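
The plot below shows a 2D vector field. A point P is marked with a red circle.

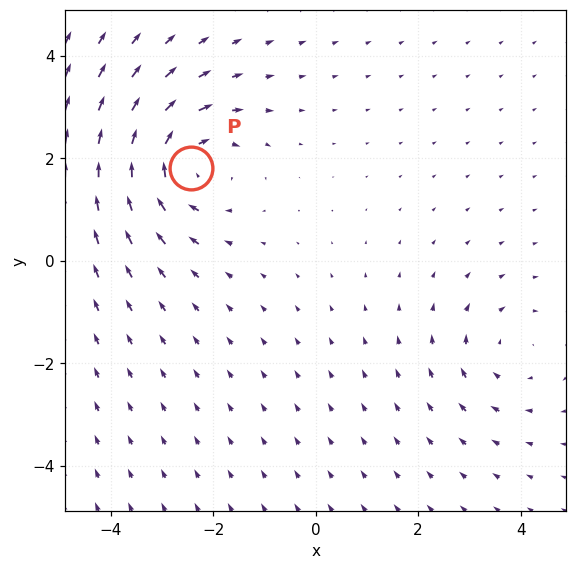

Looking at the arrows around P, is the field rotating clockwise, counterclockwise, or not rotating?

clockwise

Near P at (-2.4, 1.8) the arrows circulate clockwise. The curl (z-component) there is about -4; negative curl means clockwise rotation.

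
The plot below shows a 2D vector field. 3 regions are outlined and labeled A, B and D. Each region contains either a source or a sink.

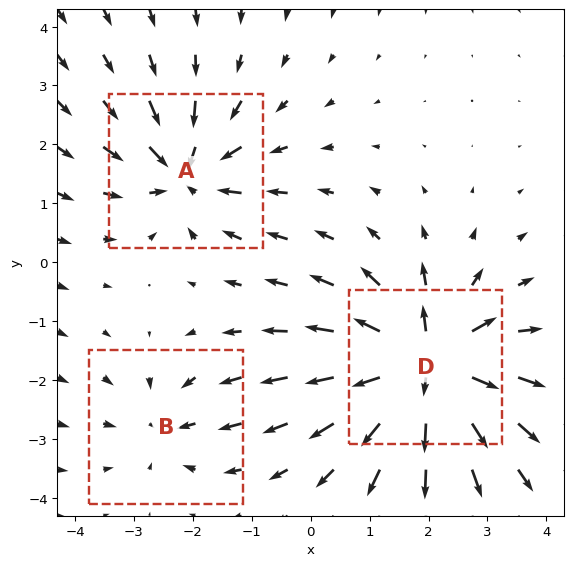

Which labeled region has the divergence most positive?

Divergence at each region's feature centre — A: about -4, B: about -2, D: about +6. Region D is most positive.

D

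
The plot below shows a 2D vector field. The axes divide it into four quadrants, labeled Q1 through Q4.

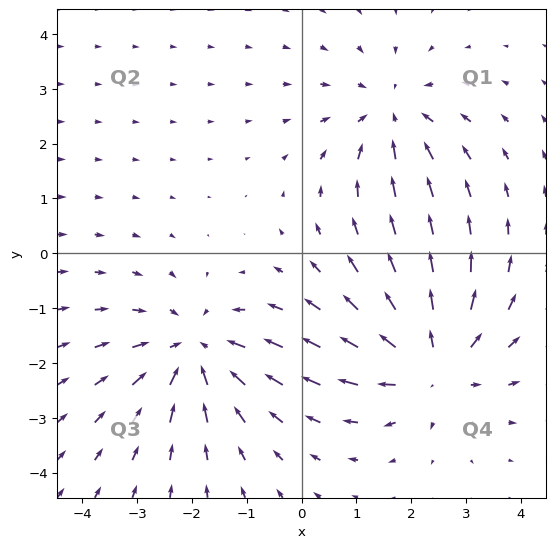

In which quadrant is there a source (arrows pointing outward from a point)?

The source sits at approximately (2.4, -2.0), which lies in quadrant Q4. The divergence there is about +3, positive as expected for a source.

Q4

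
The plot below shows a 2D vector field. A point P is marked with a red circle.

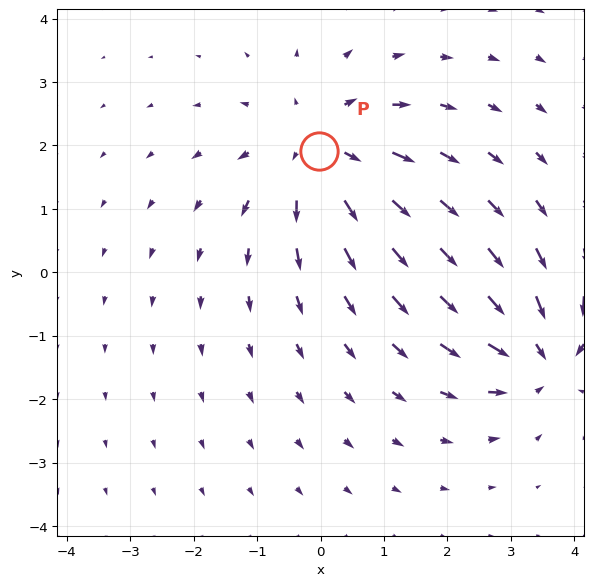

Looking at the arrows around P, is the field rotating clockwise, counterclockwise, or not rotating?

Near P at (-0.0, 1.9) the arrows show no circulation. The curl there is ≈0.

not rotating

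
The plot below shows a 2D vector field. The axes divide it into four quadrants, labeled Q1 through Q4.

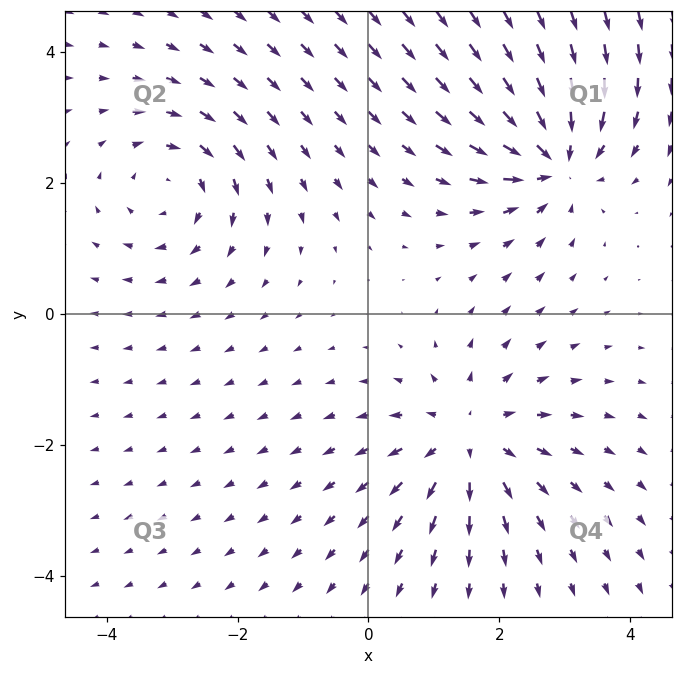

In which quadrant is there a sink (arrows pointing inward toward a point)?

Q1

The sink sits at approximately (2.8, 2.4), which lies in quadrant Q1. The divergence there is about -5, negative as expected for a sink.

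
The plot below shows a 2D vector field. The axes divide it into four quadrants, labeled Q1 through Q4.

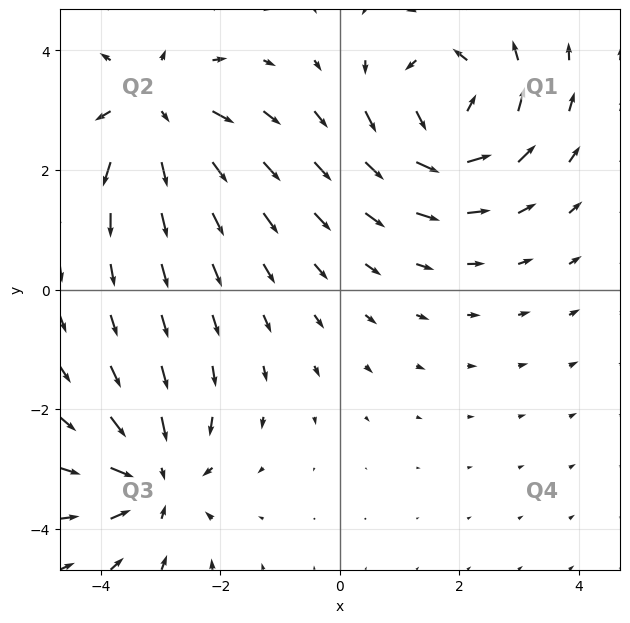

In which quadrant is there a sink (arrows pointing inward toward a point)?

The sink sits at approximately (-3.1, -3.2), which lies in quadrant Q3. The divergence there is about -5, negative as expected for a sink.

Q3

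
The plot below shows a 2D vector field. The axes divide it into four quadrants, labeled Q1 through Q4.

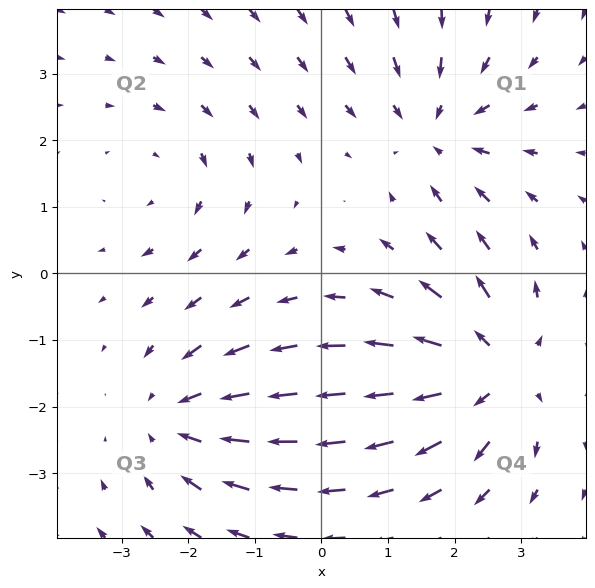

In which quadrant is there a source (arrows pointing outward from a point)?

The source sits at approximately (2.6, -1.5), which lies in quadrant Q4. The divergence there is about +5, positive as expected for a source.

Q4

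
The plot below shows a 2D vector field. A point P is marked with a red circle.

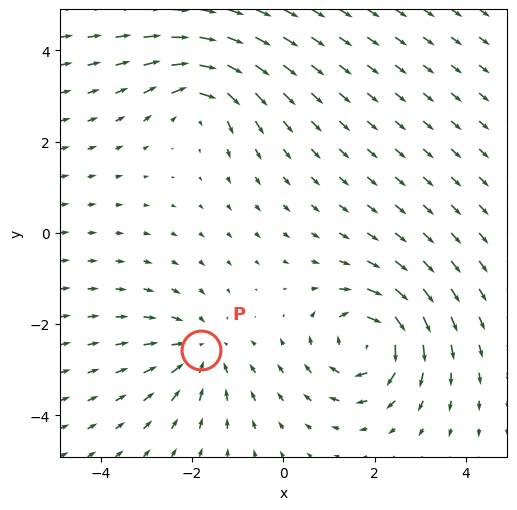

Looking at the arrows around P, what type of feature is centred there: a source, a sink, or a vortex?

At P (-1.8, -2.6) the arrows converge inward. Divergence about -3, curl ≈0 — negative divergence with near-zero curl is a sink.

sink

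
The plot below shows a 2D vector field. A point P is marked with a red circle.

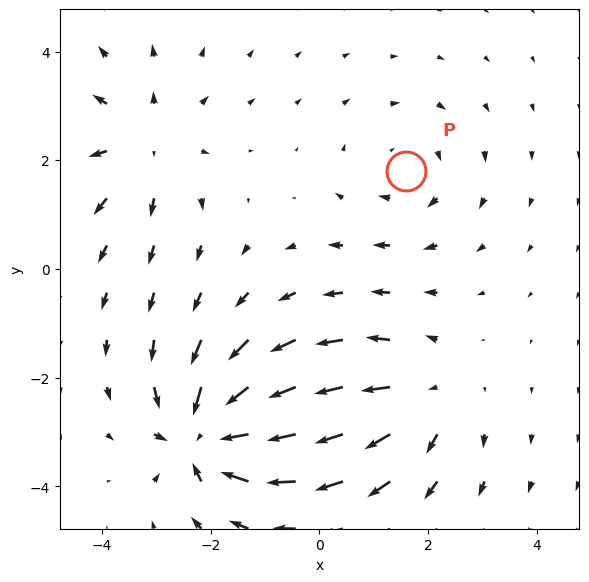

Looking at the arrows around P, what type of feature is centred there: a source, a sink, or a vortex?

vortex

At P (1.6, 1.8) the arrows circulate clockwise. Divergence ≈0, curl about -2 — near-zero divergence with nonzero curl is a vortex.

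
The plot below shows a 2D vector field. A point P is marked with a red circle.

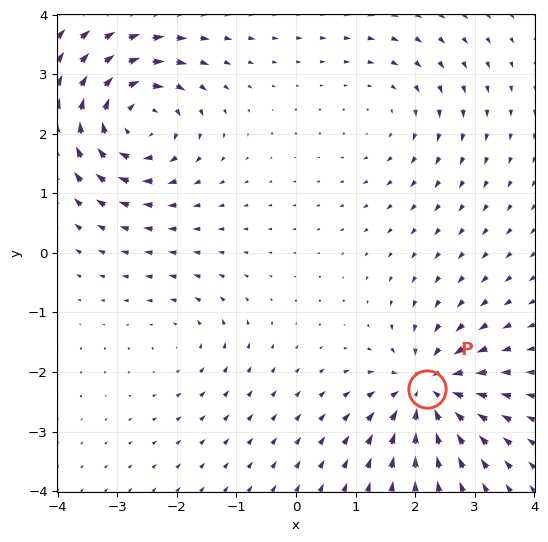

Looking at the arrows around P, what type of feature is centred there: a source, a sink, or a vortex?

sink

At P (2.2, -2.3) the arrows converge inward. Divergence about -6, curl ≈0 — negative divergence with near-zero curl is a sink.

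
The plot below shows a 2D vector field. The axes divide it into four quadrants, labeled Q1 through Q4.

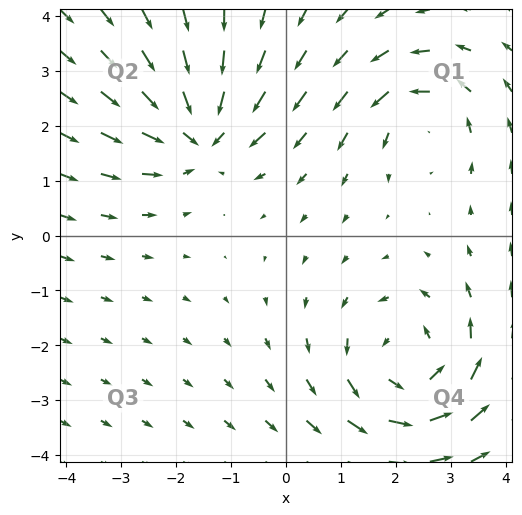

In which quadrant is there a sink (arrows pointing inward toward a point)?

The sink sits at approximately (-1.6, 1.9), which lies in quadrant Q2. The divergence there is about -4, negative as expected for a sink.

Q2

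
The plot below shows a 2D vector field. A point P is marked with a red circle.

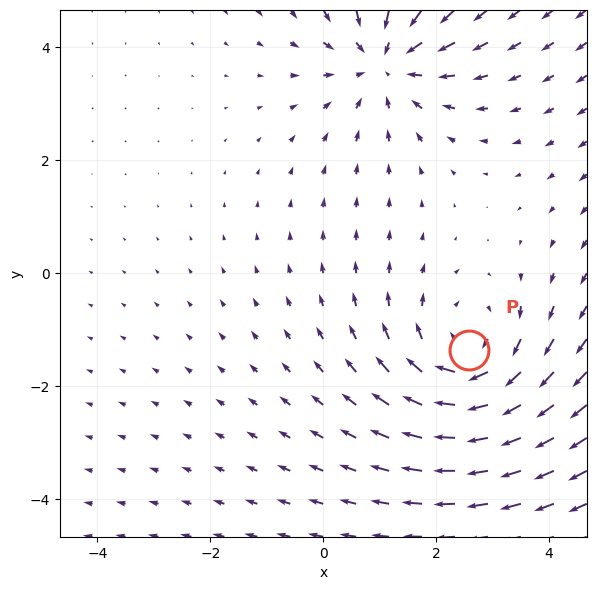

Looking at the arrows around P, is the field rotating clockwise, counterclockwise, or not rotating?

Near P at (2.6, -1.4) the arrows circulate clockwise. The curl (z-component) there is about -4; negative curl means clockwise rotation.

clockwise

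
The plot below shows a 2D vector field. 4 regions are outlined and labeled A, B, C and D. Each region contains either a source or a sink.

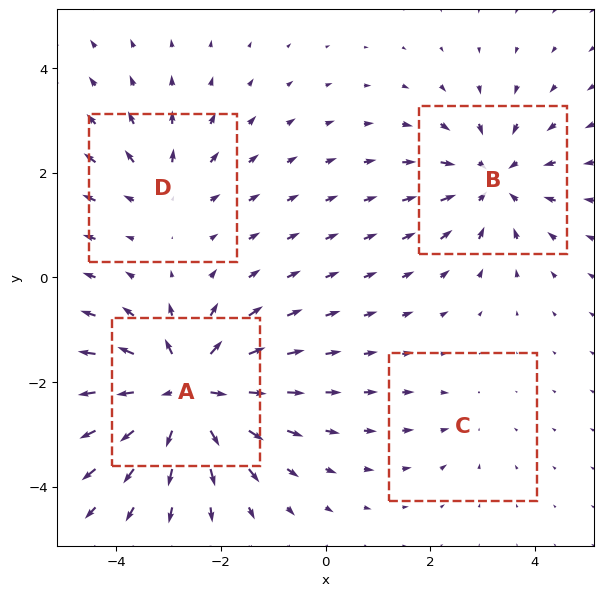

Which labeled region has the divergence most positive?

A

Divergence at each region's feature centre — A: about +7, B: about -5, C: about -2, D: about +3. Region A is most positive.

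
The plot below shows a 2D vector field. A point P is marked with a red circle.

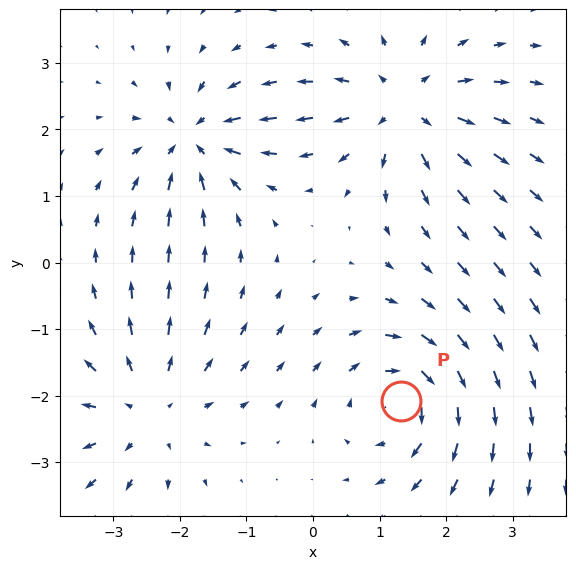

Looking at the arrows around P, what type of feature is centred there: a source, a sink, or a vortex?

vortex

At P (1.3, -2.1) the arrows circulate clockwise. Divergence ≈0, curl about -6 — near-zero divergence with nonzero curl is a vortex.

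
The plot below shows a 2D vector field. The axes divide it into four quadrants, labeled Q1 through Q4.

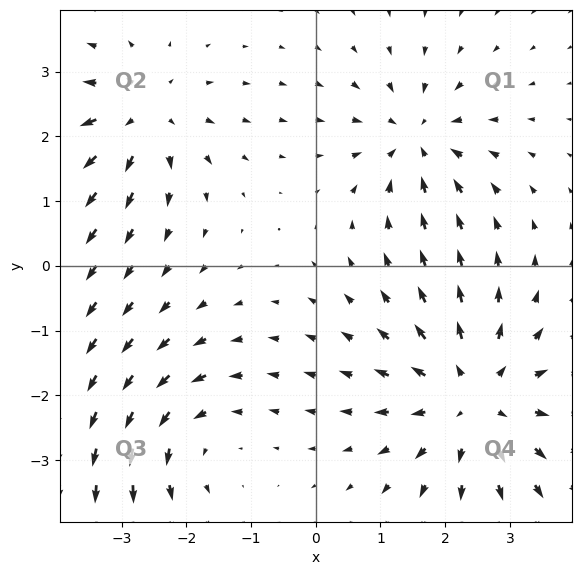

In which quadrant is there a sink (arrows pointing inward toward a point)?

Q1

The sink sits at approximately (1.6, 2.0), which lies in quadrant Q1. The divergence there is about -4, negative as expected for a sink.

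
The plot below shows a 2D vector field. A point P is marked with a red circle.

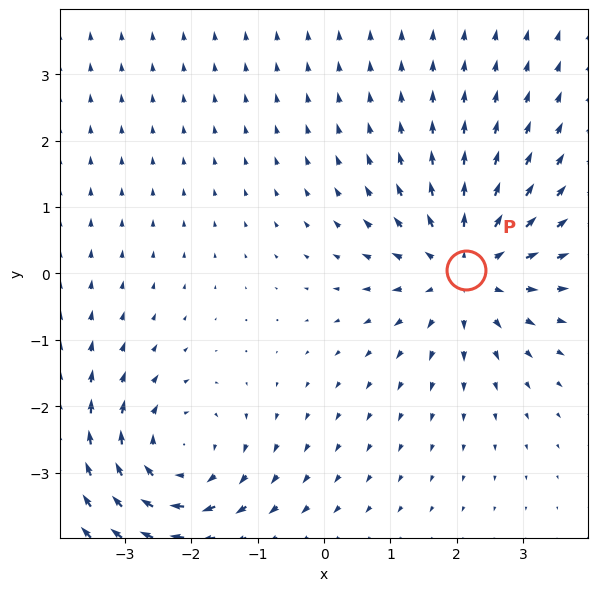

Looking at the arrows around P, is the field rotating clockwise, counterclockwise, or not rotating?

not rotating

Near P at (2.1, 0.1) the arrows show no circulation. The curl there is ≈0.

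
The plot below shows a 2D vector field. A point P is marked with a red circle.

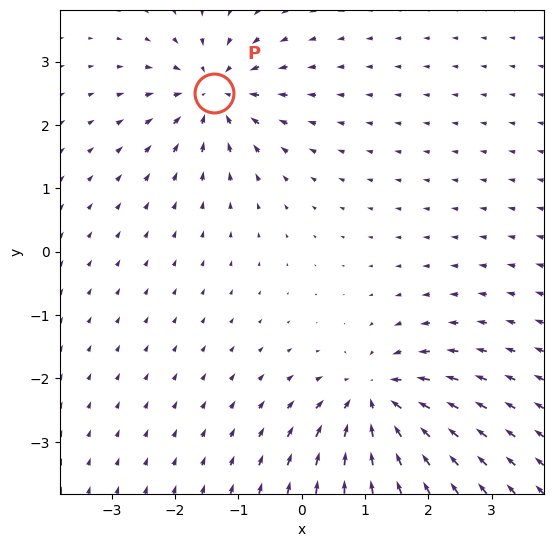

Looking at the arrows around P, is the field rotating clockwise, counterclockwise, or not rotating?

not rotating

Near P at (-1.4, 2.5) the arrows show no circulation. The curl there is ≈0.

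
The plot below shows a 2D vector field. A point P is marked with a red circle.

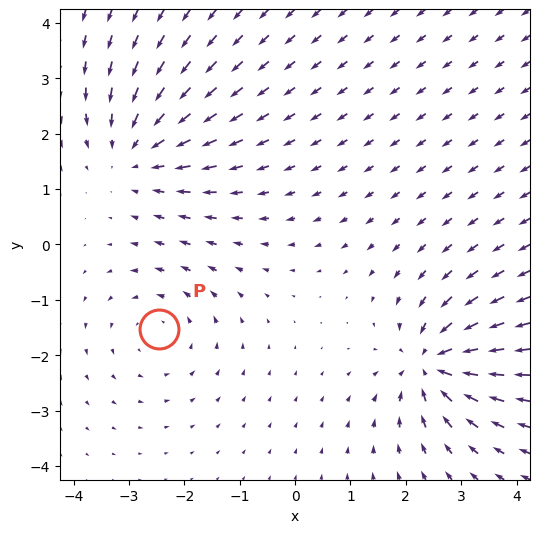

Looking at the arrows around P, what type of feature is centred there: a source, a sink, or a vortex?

vortex

At P (-2.5, -1.5) the arrows circulate counterclockwise. Divergence ≈0, curl about +2 — near-zero divergence with nonzero curl is a vortex.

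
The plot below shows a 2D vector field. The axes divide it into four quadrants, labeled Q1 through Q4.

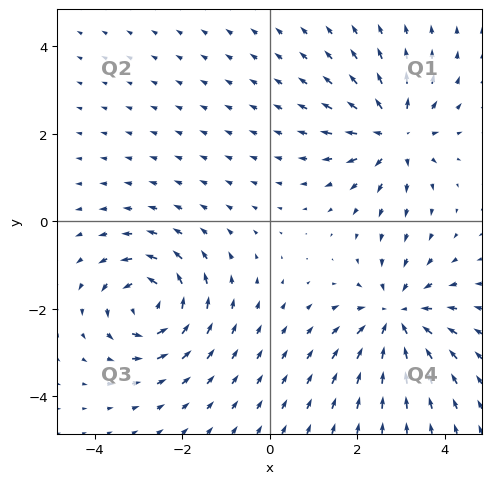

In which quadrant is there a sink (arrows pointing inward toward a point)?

The sink sits at approximately (2.9, -2.2), which lies in quadrant Q4. The divergence there is about -4, negative as expected for a sink.

Q4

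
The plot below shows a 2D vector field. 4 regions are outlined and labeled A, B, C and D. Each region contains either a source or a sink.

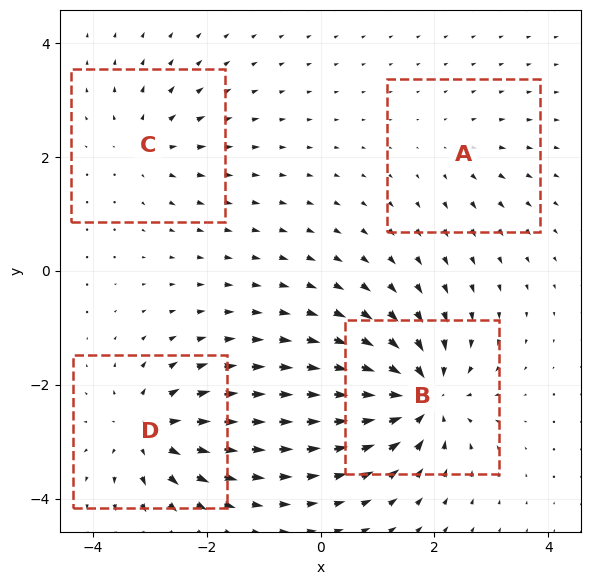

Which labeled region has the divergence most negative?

B

Divergence at each region's feature centre — A: about +2, B: about -8, C: about +4, D: about +6. Region B is most negative.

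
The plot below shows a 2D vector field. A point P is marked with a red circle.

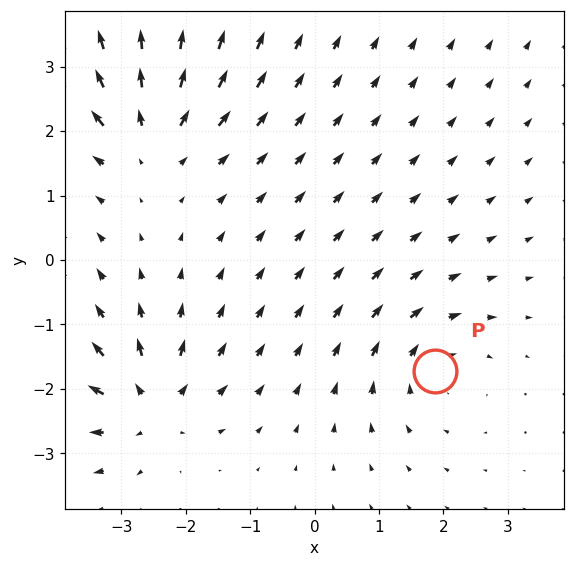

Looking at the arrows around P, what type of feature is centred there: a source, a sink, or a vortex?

vortex

At P (1.9, -1.7) the arrows circulate clockwise. Divergence ≈0, curl about -3 — near-zero divergence with nonzero curl is a vortex.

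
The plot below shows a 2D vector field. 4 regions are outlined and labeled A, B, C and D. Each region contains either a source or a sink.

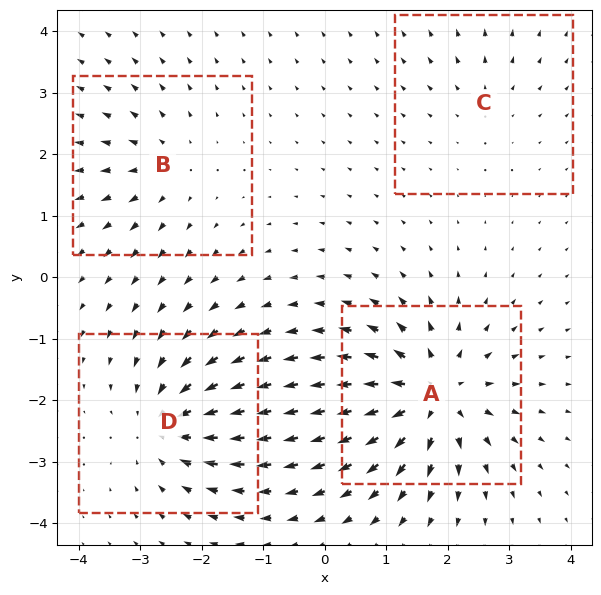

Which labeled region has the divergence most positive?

A

Divergence at each region's feature centre — A: about +8, B: about +3, C: about +2, D: about -5. Region A is most positive.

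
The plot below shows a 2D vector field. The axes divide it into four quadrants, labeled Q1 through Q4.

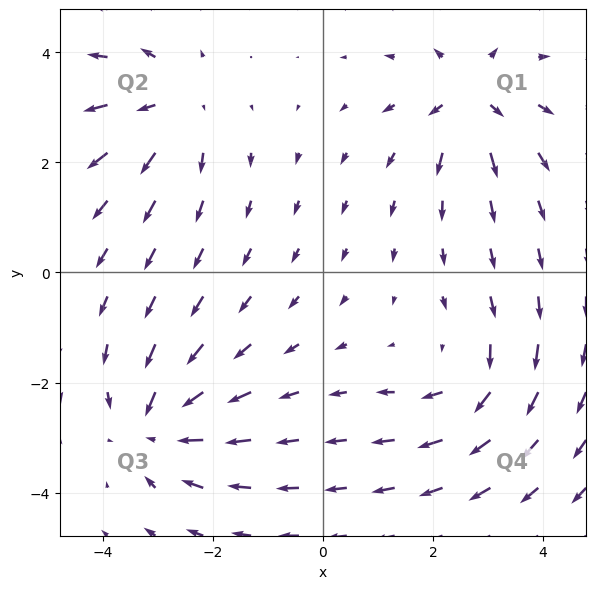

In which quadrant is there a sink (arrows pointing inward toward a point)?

Q3

The sink sits at approximately (-3.0, -2.8), which lies in quadrant Q3. The divergence there is about -5, negative as expected for a sink.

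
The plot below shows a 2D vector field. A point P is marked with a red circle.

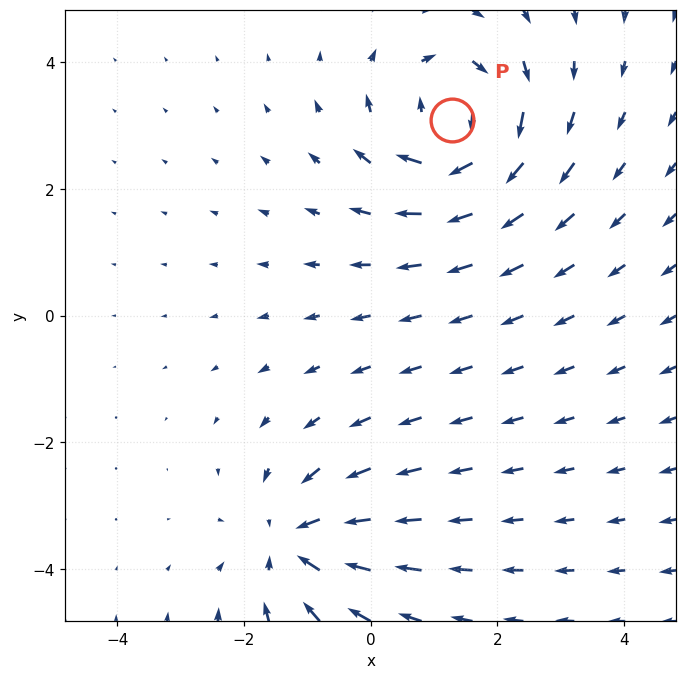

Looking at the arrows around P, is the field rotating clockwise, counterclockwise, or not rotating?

clockwise

Near P at (1.3, 3.1) the arrows circulate clockwise. The curl (z-component) there is about -6; negative curl means clockwise rotation.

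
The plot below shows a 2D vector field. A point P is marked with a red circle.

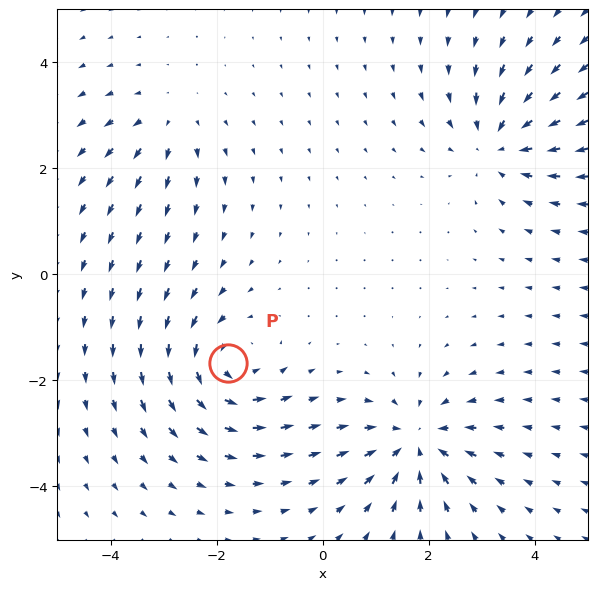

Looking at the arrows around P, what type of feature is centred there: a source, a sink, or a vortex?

At P (-1.8, -1.7) the arrows circulate counterclockwise. Divergence ≈0, curl about +6 — near-zero divergence with nonzero curl is a vortex.

vortex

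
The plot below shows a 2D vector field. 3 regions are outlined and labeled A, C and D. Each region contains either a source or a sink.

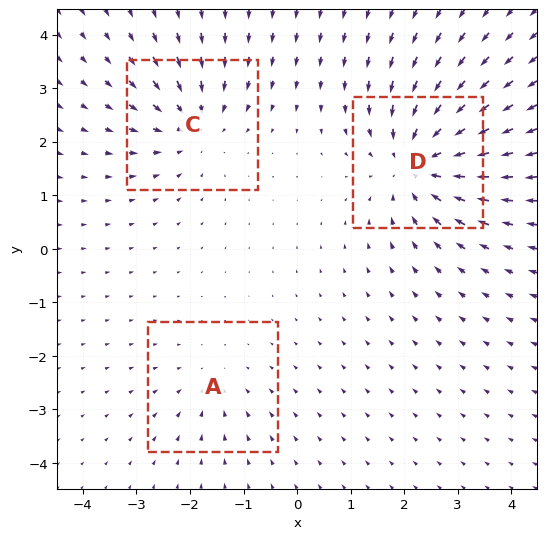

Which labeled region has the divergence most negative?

D

Divergence at each region's feature centre — A: about -2, C: about -3, D: about -5. Region D is most negative.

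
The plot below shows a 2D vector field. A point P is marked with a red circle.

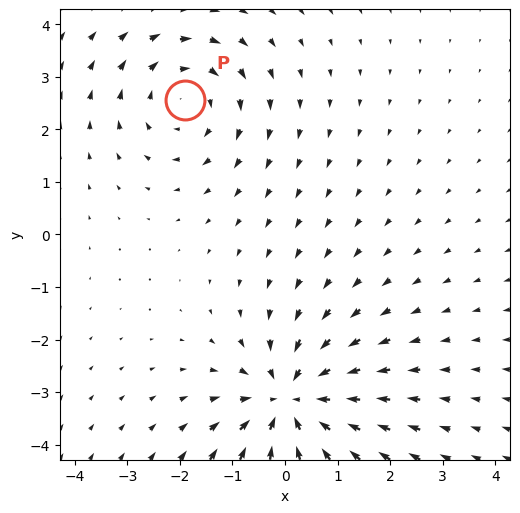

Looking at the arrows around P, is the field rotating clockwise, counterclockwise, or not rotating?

clockwise

Near P at (-1.9, 2.6) the arrows circulate clockwise. The curl (z-component) there is about -2; negative curl means clockwise rotation.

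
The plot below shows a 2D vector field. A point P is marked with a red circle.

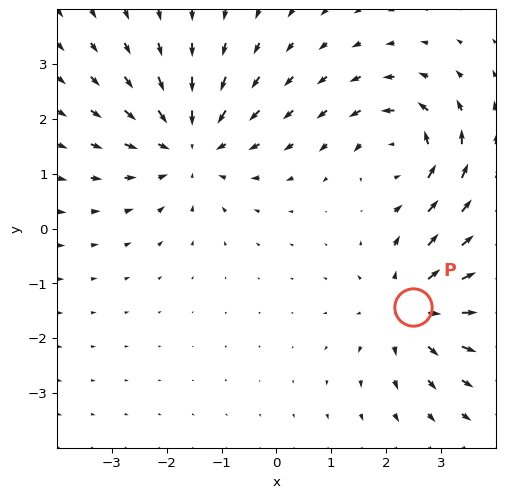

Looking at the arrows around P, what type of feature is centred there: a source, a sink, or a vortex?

source

At P (2.5, -1.4) the arrows spread outward. Divergence about +4, curl ≈0 — positive divergence with near-zero curl is a source.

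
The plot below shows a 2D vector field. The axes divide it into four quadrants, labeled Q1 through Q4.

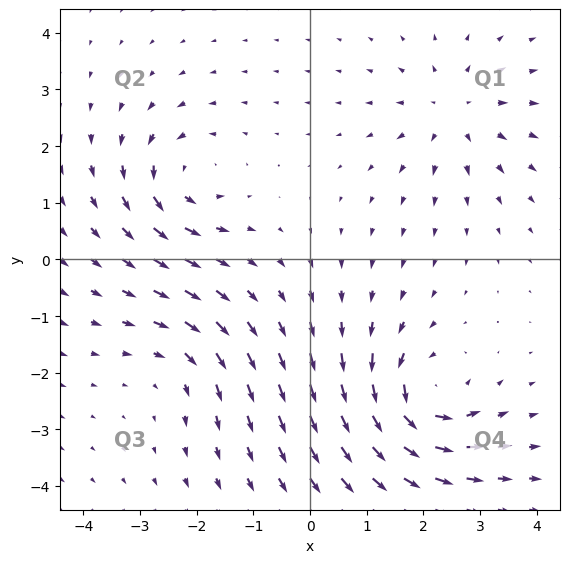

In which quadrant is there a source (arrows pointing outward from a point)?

The source sits at approximately (2.5, 2.6), which lies in quadrant Q1. The divergence there is about +4, positive as expected for a source.

Q1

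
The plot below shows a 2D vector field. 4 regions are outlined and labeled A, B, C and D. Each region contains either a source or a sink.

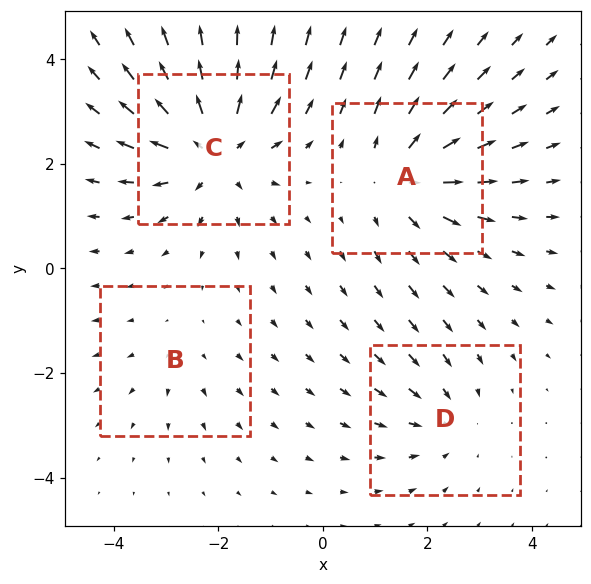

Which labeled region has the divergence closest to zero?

B

Divergence at each region's feature centre — A: about +5, B: about +2, C: about +6, D: about -3. Region B is closest to zero.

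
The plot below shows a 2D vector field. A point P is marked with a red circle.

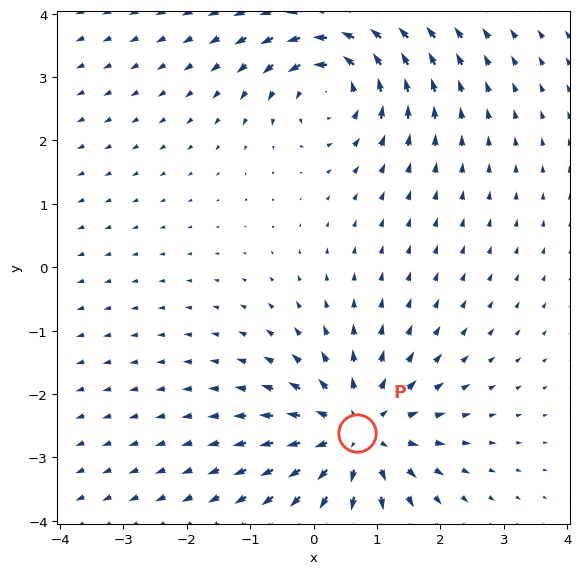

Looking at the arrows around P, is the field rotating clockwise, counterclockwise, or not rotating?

Near P at (0.7, -2.6) the arrows show no circulation. The curl there is ≈0.

not rotating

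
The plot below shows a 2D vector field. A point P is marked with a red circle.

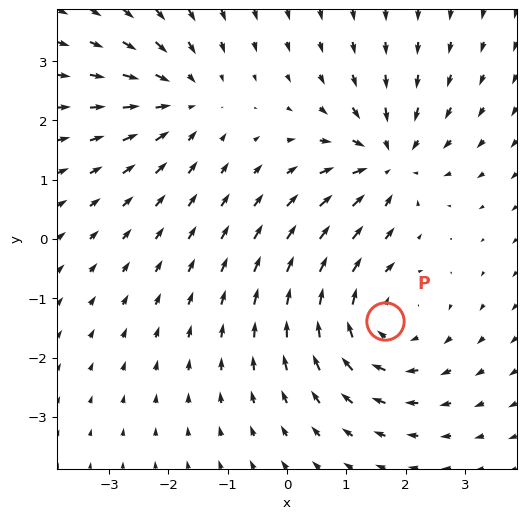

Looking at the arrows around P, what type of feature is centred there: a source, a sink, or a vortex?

At P (1.7, -1.4) the arrows circulate clockwise. Divergence ≈0, curl about -4 — near-zero divergence with nonzero curl is a vortex.

vortex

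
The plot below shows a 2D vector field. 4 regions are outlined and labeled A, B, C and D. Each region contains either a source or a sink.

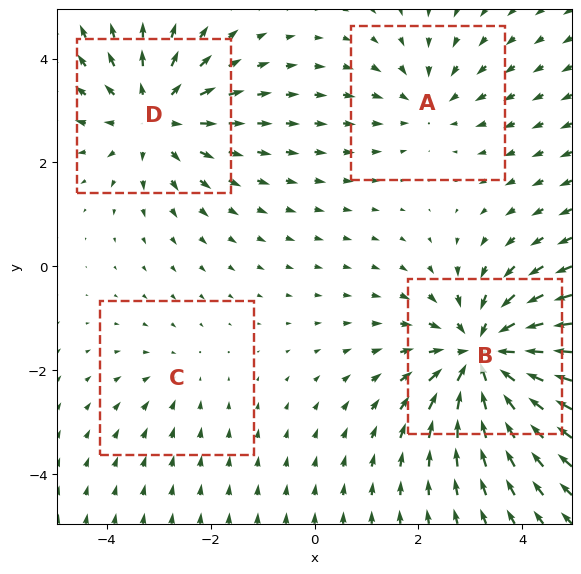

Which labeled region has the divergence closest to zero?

C

Divergence at each region's feature centre — A: about -3, B: about -6, C: about -2, D: about +4. Region C is closest to zero.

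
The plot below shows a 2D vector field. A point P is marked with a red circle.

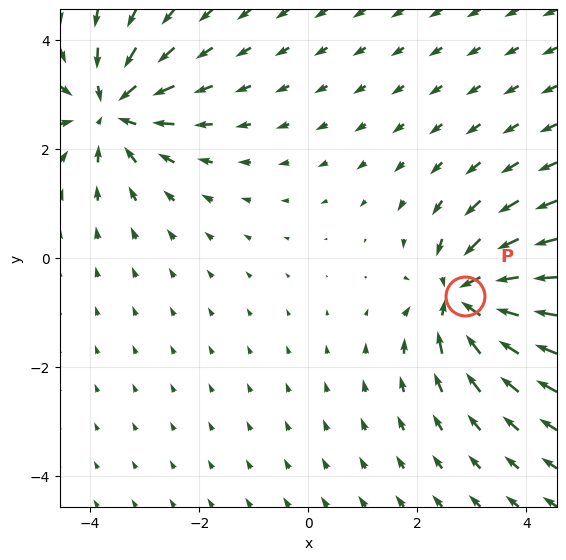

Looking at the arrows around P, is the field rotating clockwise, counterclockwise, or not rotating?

Near P at (2.9, -0.7) the arrows show no circulation. The curl there is ≈0.

not rotating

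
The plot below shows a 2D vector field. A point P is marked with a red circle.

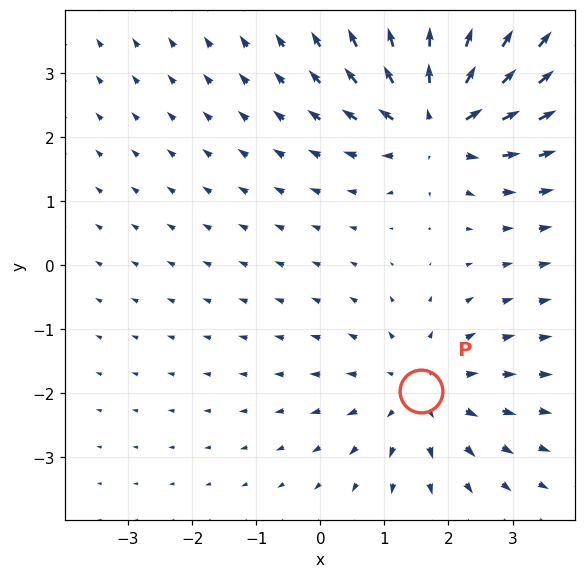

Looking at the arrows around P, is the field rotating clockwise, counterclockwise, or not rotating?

not rotating

Near P at (1.6, -2.0) the arrows show no circulation. The curl there is ≈0.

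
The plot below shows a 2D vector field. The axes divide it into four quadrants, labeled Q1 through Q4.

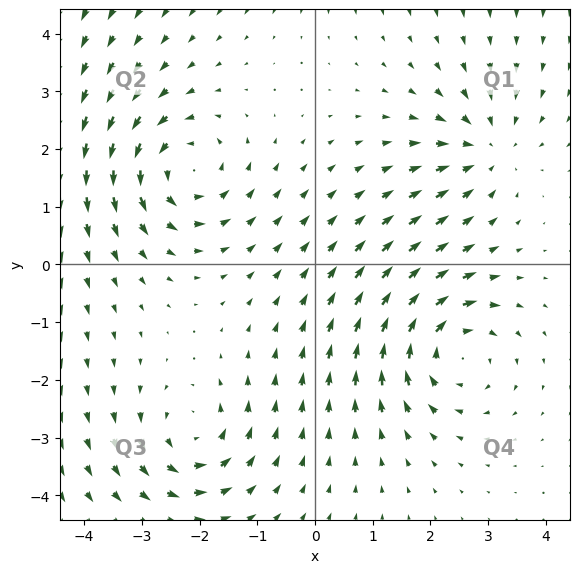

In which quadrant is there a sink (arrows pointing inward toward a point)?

Q1

The sink sits at approximately (3.0, 2.0), which lies in quadrant Q1. The divergence there is about -4, negative as expected for a sink.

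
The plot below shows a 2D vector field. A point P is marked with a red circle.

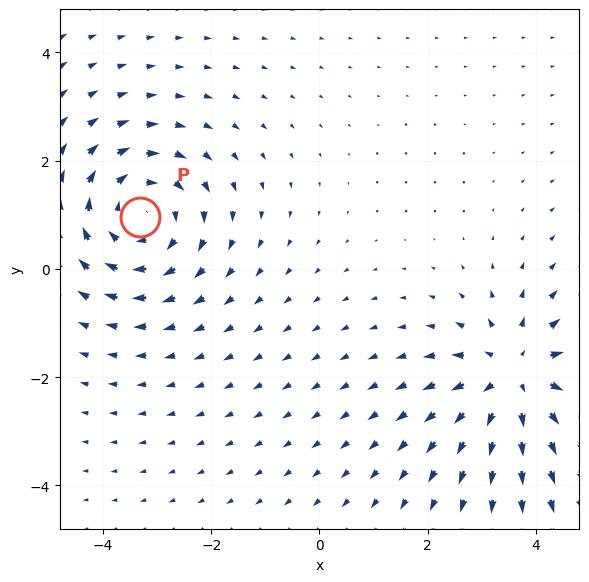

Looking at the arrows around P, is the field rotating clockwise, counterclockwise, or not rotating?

Near P at (-3.3, 1.0) the arrows circulate clockwise. The curl (z-component) there is about -4; negative curl means clockwise rotation.

clockwise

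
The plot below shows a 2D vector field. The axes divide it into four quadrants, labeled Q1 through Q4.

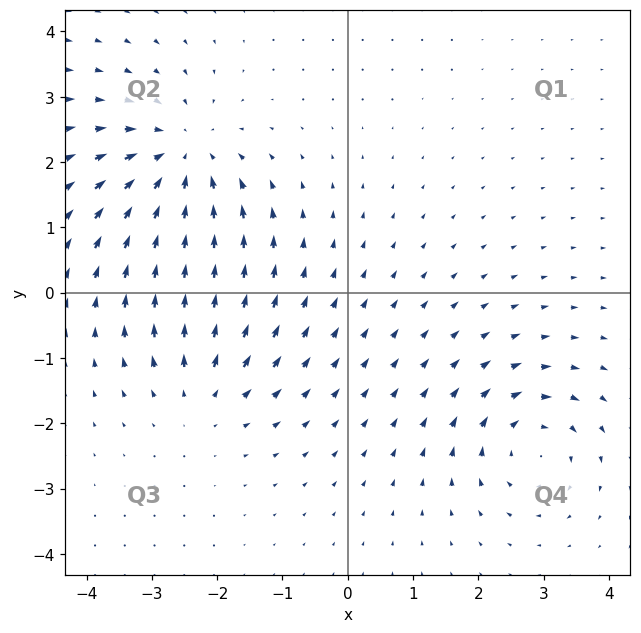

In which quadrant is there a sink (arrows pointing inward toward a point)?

The sink sits at approximately (-2.6, 2.1), which lies in quadrant Q2. The divergence there is about -4, negative as expected for a sink.

Q2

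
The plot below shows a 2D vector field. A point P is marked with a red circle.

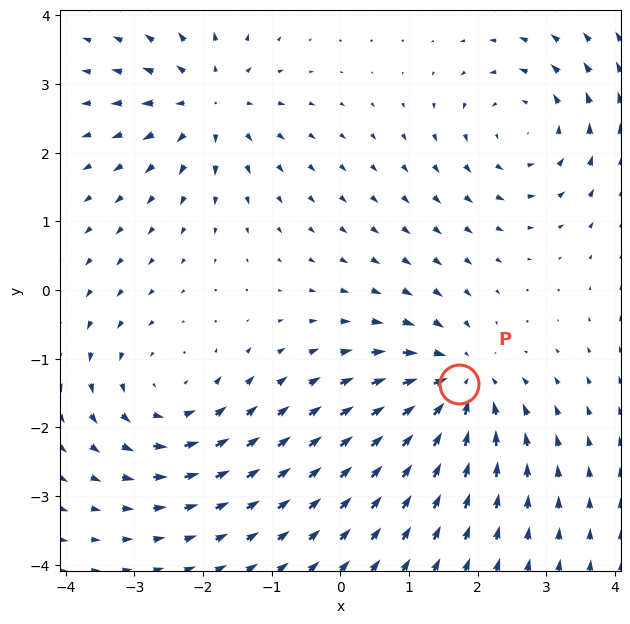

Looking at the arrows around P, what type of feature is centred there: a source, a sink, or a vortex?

sink

At P (1.7, -1.4) the arrows converge inward. Divergence about -5, curl ≈0 — negative divergence with near-zero curl is a sink.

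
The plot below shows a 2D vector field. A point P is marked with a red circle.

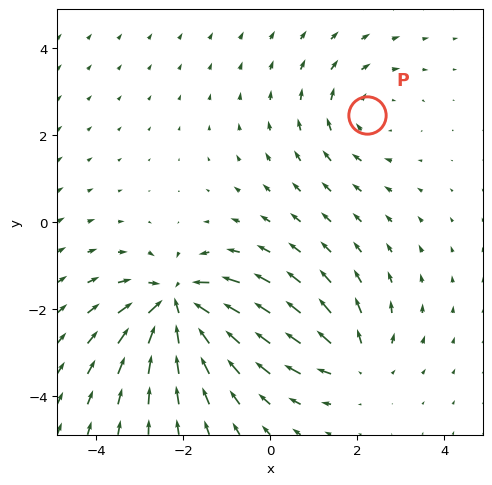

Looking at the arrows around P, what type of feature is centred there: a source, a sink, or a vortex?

At P (2.2, 2.5) the arrows circulate clockwise. Divergence ≈0, curl about -2 — near-zero divergence with nonzero curl is a vortex.

vortex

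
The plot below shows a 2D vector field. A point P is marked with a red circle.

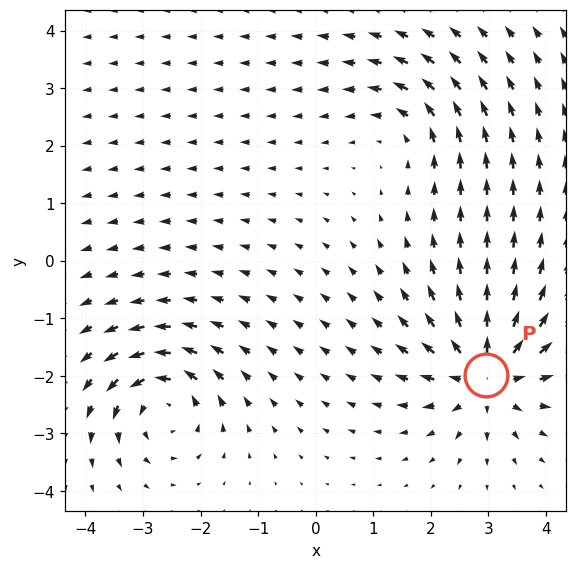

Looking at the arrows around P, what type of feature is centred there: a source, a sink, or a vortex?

At P (3.0, -2.0) the arrows spread outward. Divergence about +6, curl ≈0 — positive divergence with near-zero curl is a source.

source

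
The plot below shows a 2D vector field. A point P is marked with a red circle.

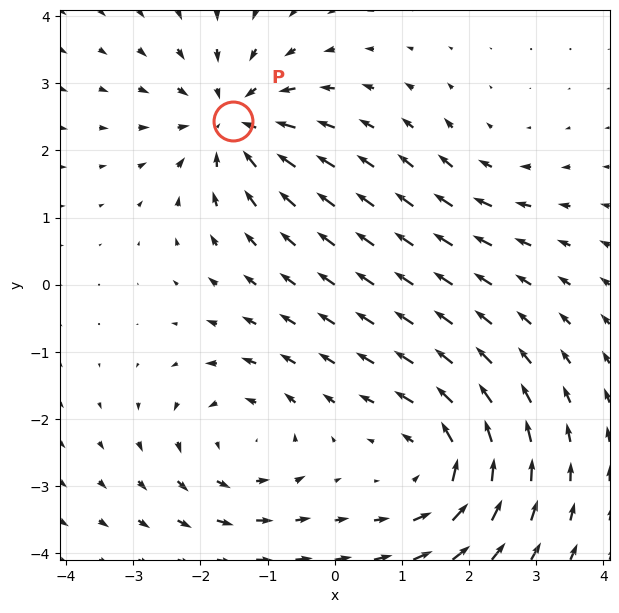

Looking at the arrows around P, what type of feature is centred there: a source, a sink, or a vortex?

At P (-1.5, 2.4) the arrows converge inward. Divergence about -6, curl ≈0 — negative divergence with near-zero curl is a sink.

sink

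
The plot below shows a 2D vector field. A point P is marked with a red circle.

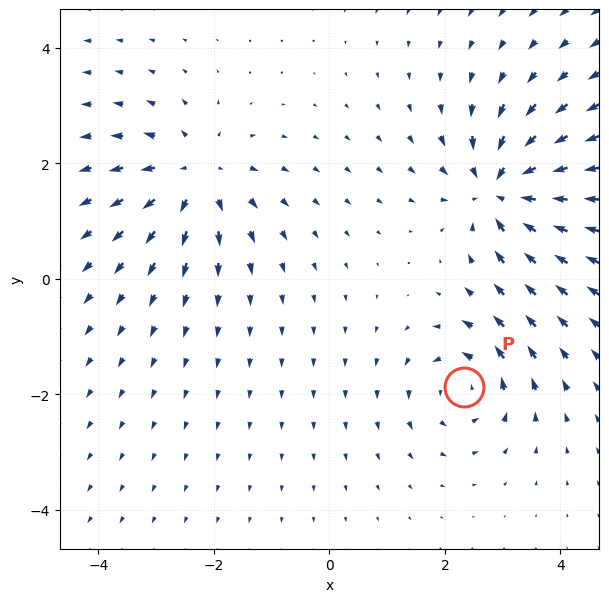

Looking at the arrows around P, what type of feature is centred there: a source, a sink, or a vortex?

At P (2.3, -1.9) the arrows circulate counterclockwise. Divergence ≈0, curl about +5 — near-zero divergence with nonzero curl is a vortex.

vortex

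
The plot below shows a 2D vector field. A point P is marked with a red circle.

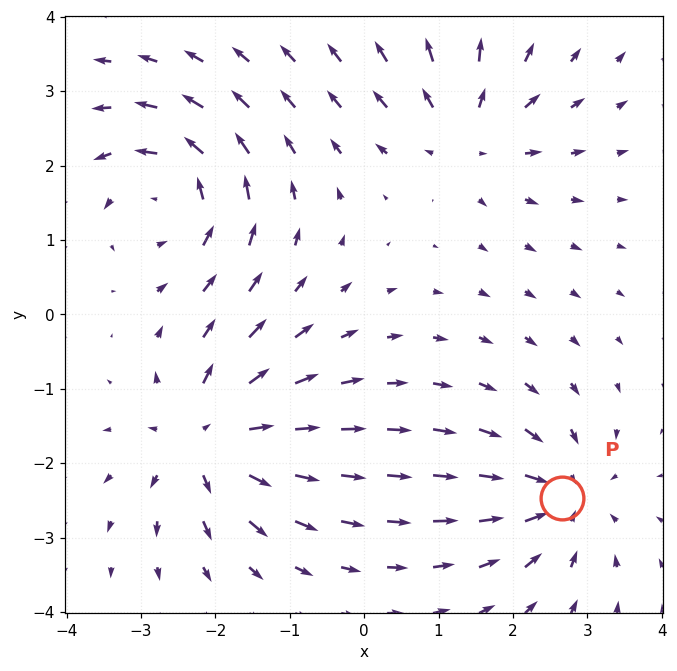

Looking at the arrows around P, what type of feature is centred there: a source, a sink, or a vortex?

At P (2.7, -2.5) the arrows converge inward. Divergence about -5, curl ≈0 — negative divergence with near-zero curl is a sink.

sink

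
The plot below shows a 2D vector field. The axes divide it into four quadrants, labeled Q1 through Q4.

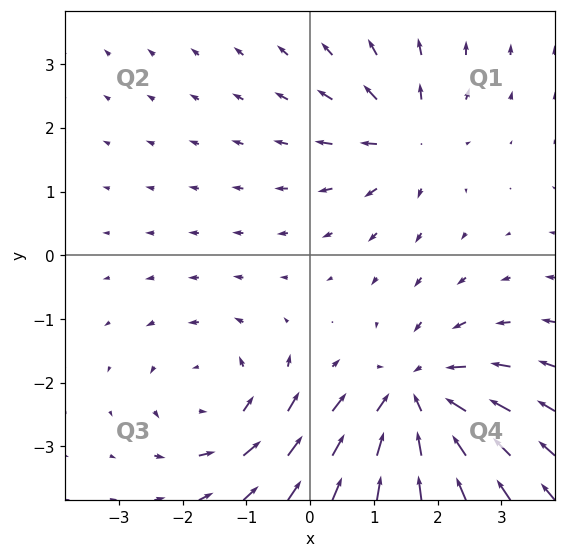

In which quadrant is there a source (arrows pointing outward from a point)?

Q1

The source sits at approximately (1.5, 1.8), which lies in quadrant Q1. The divergence there is about +4, positive as expected for a source.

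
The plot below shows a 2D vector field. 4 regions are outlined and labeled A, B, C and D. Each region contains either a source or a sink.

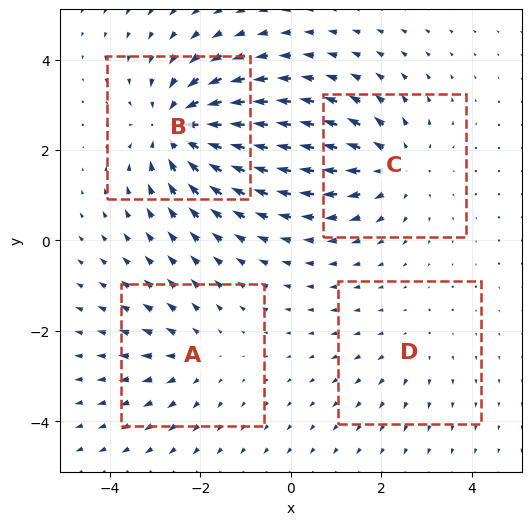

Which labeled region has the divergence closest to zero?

D

Divergence at each region's feature centre — A: about +3, B: about -6, C: about +4, D: about +2. Region D is closest to zero.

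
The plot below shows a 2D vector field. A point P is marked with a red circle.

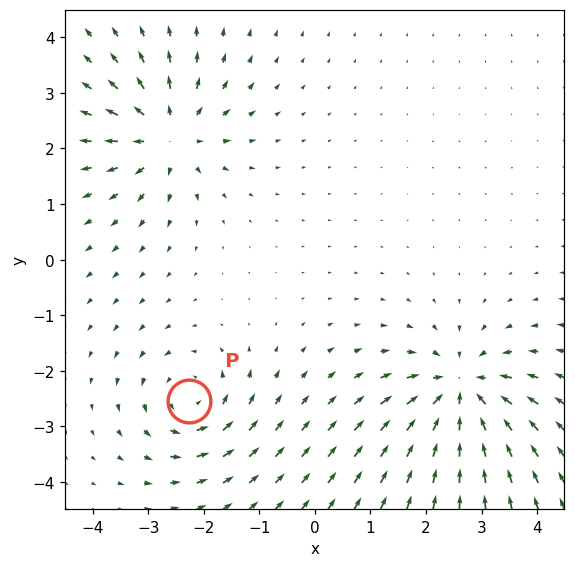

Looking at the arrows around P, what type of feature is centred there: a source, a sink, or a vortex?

At P (-2.3, -2.5) the arrows circulate counterclockwise. Divergence ≈0, curl about +3 — near-zero divergence with nonzero curl is a vortex.

vortex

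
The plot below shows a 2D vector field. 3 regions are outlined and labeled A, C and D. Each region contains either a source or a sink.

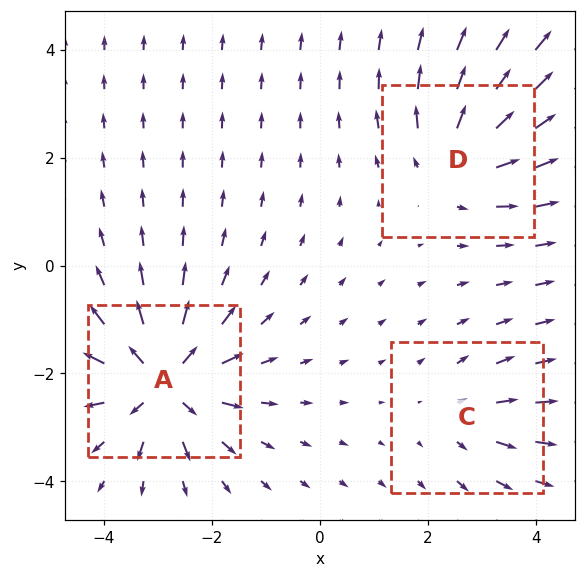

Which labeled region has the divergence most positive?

A

Divergence at each region's feature centre — A: about +6, C: about +2, D: about +4. Region A is most positive.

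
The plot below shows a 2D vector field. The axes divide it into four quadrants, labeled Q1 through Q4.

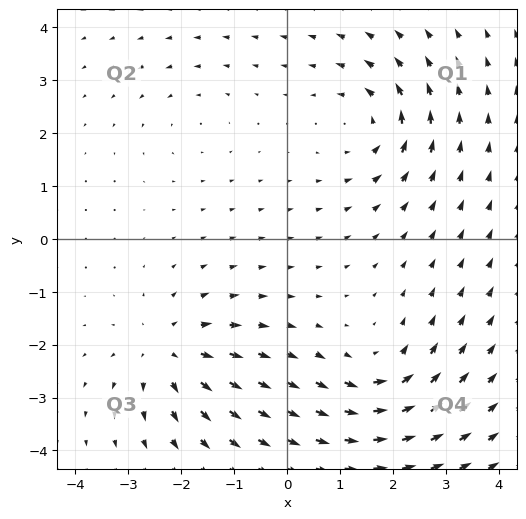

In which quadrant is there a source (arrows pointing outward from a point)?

The source sits at approximately (-2.2, -2.1), which lies in quadrant Q3. The divergence there is about +5, positive as expected for a source.

Q3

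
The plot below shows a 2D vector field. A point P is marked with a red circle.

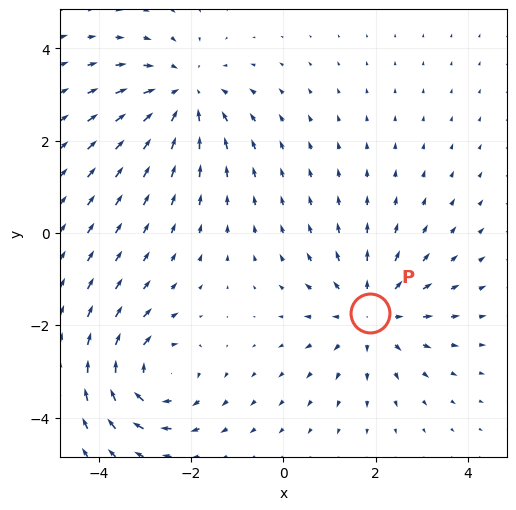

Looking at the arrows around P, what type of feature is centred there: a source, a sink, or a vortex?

source

At P (1.9, -1.7) the arrows spread outward. Divergence about +3, curl ≈0 — positive divergence with near-zero curl is a source.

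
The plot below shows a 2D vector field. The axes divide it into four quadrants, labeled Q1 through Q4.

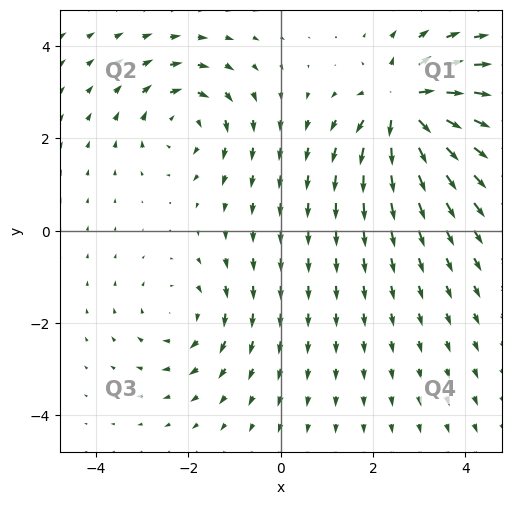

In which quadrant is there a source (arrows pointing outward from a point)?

The source sits at approximately (2.7, 2.7), which lies in quadrant Q1. The divergence there is about +5, positive as expected for a source.

Q1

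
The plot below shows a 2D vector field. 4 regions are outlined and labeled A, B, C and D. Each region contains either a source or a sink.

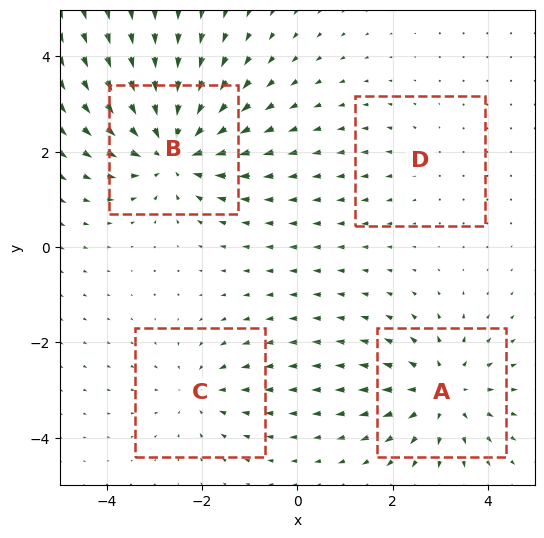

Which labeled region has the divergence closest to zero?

D

Divergence at each region's feature centre — A: about +5, B: about -7, C: about -3, D: about +2. Region D is closest to zero.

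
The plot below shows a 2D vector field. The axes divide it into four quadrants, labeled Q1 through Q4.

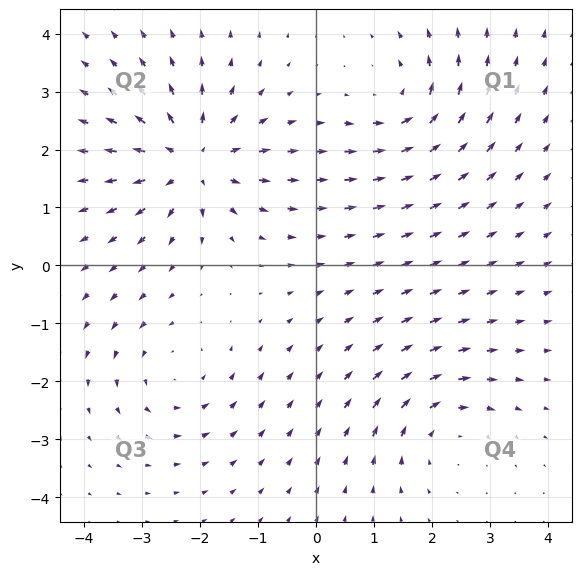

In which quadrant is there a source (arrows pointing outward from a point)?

Q2

The source sits at approximately (-2.1, 1.8), which lies in quadrant Q2. The divergence there is about +5, positive as expected for a source.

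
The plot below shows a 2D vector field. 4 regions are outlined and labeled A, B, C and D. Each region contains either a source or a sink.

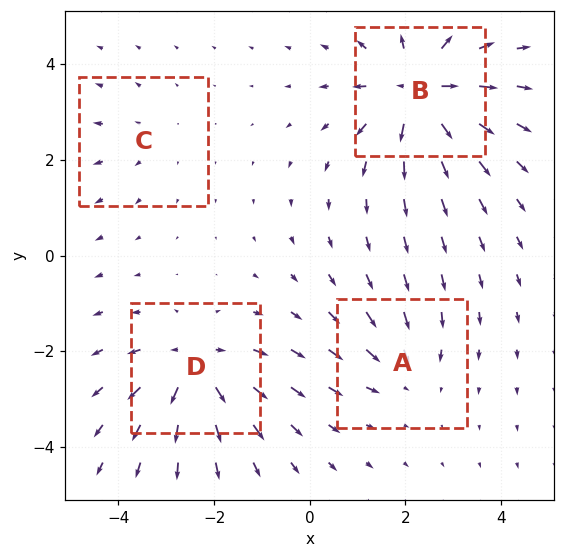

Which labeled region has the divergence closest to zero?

Divergence at each region's feature centre — A: about -3, B: about +7, C: about +2, D: about +5. Region C is closest to zero.

C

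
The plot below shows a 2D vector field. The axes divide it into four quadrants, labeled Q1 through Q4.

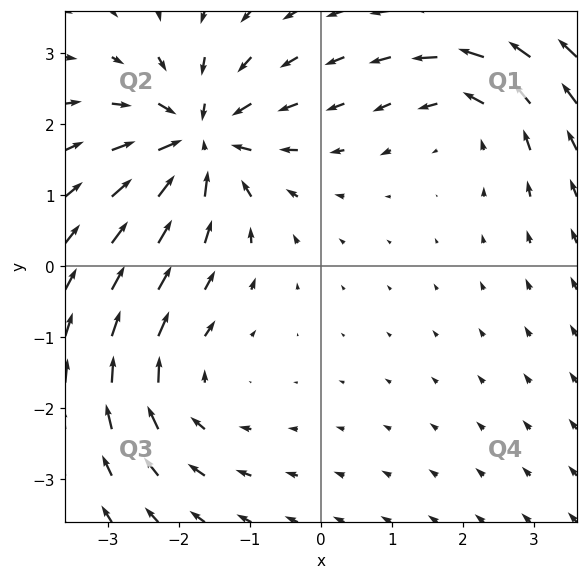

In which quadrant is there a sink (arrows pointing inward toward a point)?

Q2

The sink sits at approximately (-1.7, 1.8), which lies in quadrant Q2. The divergence there is about -6, negative as expected for a sink.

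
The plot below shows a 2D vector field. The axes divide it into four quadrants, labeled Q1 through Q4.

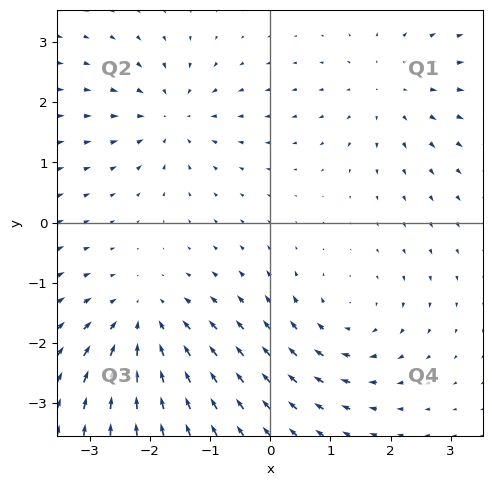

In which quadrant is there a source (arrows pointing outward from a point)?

The source sits at approximately (2.0, 2.2), which lies in quadrant Q1. The divergence there is about +3, positive as expected for a source.

Q1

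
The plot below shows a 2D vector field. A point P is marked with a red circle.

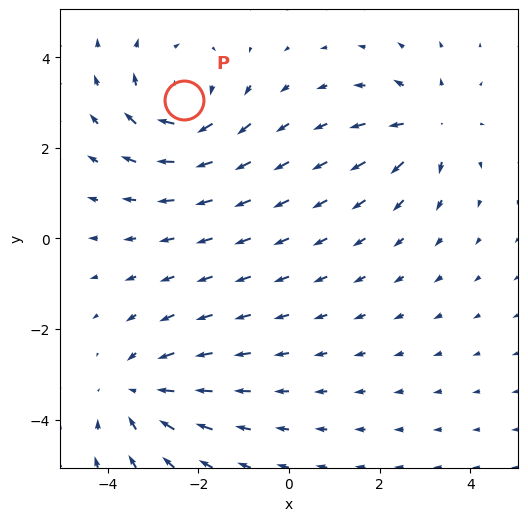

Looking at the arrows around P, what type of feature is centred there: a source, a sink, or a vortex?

vortex

At P (-2.3, 3.0) the arrows circulate clockwise. Divergence ≈0, curl about -4 — near-zero divergence with nonzero curl is a vortex.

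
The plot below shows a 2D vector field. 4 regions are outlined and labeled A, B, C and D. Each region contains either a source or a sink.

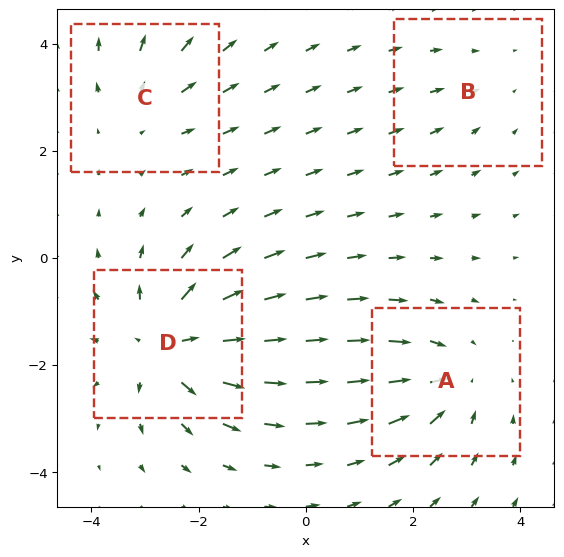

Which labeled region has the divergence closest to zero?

B

Divergence at each region's feature centre — A: about -5, B: about -2, C: about +3, D: about +7. Region B is closest to zero.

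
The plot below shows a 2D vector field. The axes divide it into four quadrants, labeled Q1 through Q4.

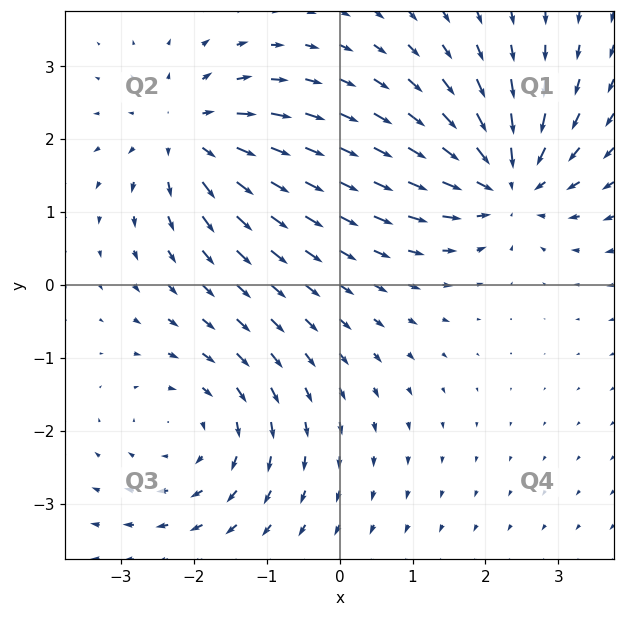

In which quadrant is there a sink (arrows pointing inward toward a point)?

The sink sits at approximately (2.3, 1.4), which lies in quadrant Q1. The divergence there is about -5, negative as expected for a sink.

Q1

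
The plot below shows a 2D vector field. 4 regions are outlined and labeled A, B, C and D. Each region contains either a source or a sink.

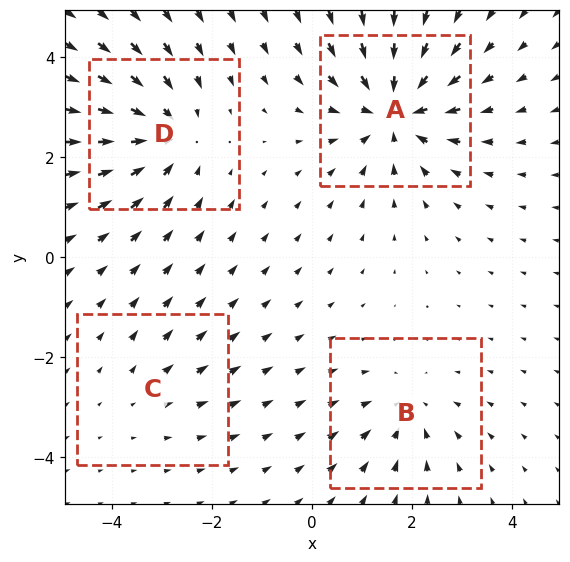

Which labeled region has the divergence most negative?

A

Divergence at each region's feature centre — A: about -6, B: about -3, C: about +2, D: about -5. Region A is most negative.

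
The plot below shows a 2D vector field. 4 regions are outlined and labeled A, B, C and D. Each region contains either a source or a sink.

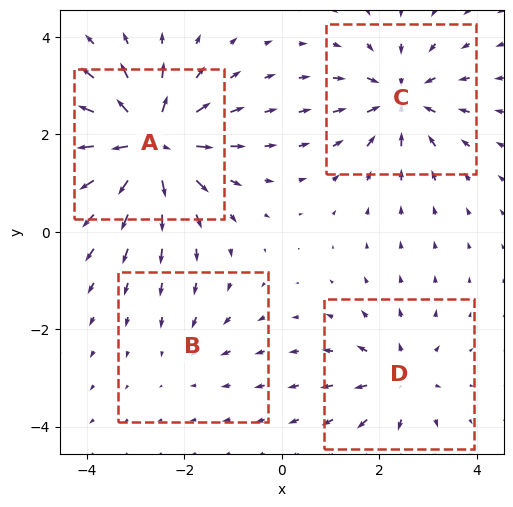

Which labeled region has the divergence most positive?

A

Divergence at each region's feature centre — A: about +8, B: about -2, C: about -6, D: about +4. Region A is most positive.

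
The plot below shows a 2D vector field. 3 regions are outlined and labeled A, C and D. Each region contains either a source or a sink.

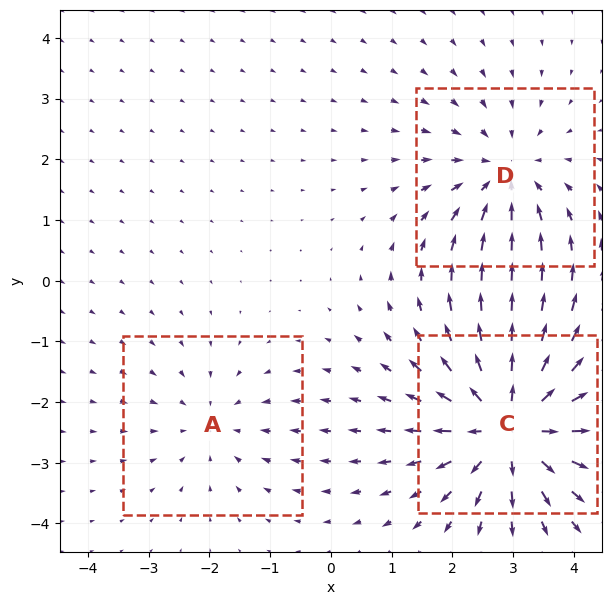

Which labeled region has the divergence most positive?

C

Divergence at each region's feature centre — A: about -2, C: about +5, D: about -3. Region C is most positive.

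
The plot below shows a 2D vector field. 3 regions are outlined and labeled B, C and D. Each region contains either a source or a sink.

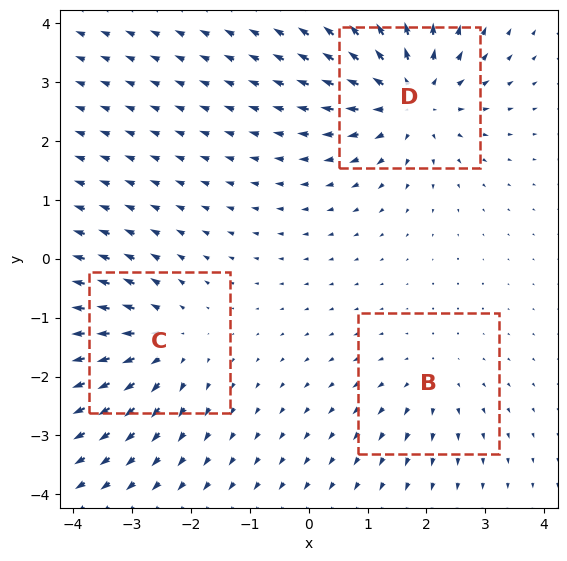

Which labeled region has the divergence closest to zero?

B

Divergence at each region's feature centre — B: about +2, C: about +3, D: about +5. Region B is closest to zero.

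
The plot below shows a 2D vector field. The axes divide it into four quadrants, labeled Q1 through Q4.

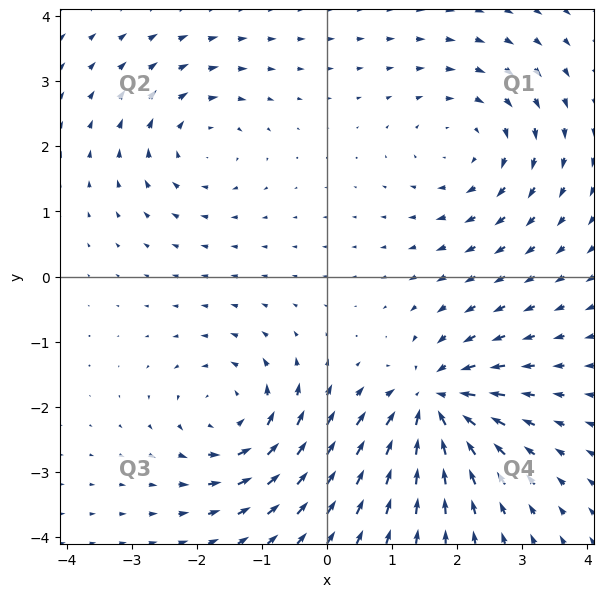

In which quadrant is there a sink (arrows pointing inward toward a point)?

Q4

The sink sits at approximately (1.6, -1.9), which lies in quadrant Q4. The divergence there is about -7, negative as expected for a sink.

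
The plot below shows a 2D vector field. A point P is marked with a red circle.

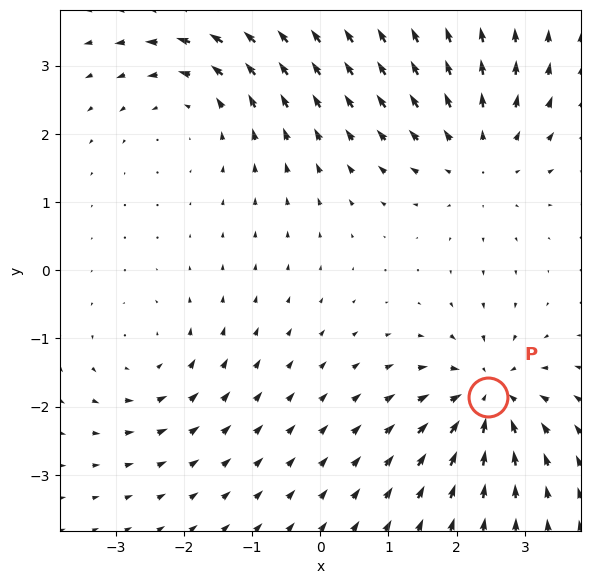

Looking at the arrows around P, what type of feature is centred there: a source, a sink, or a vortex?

sink

At P (2.5, -1.9) the arrows converge inward. Divergence about -6, curl ≈0 — negative divergence with near-zero curl is a sink.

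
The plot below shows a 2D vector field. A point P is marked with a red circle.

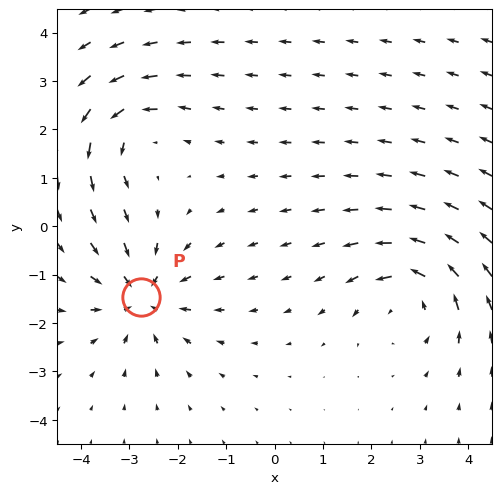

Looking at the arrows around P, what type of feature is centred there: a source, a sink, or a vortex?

At P (-2.8, -1.5) the arrows converge inward. Divergence about -4, curl ≈0 — negative divergence with near-zero curl is a sink.

sink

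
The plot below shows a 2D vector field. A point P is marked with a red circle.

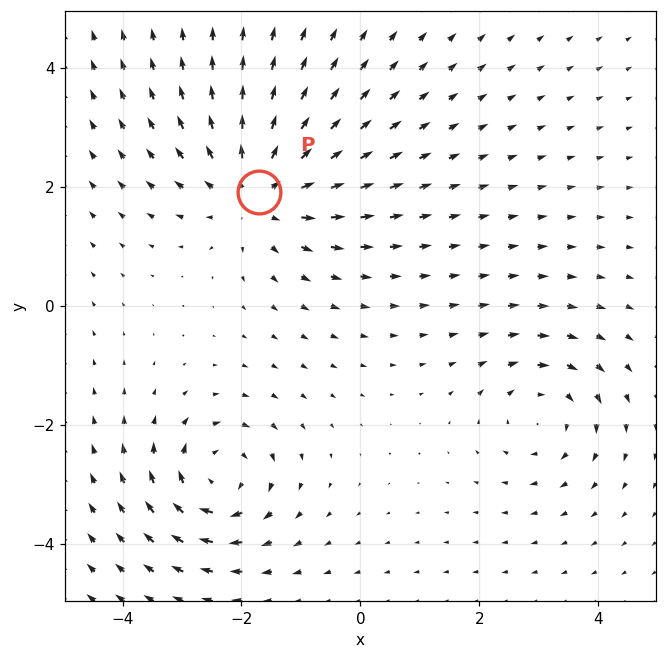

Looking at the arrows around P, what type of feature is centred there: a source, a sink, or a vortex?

source

At P (-1.7, 1.9) the arrows spread outward. Divergence about +4, curl ≈0 — positive divergence with near-zero curl is a source.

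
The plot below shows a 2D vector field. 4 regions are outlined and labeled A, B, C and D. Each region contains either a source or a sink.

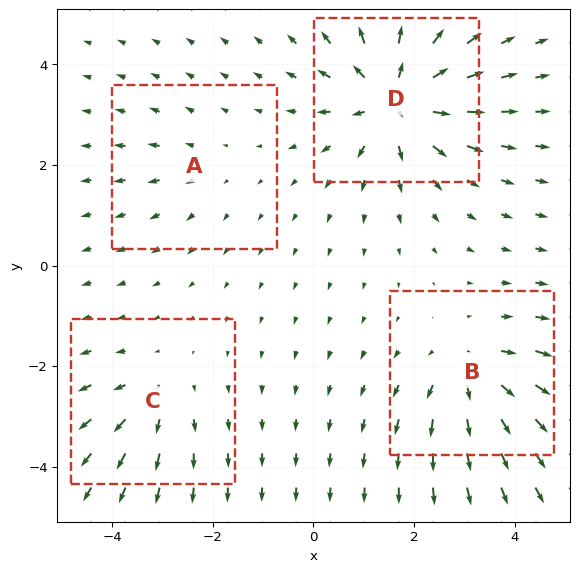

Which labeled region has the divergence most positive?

D

Divergence at each region's feature centre — A: about +2, B: about +5, C: about +3, D: about +7. Region D is most positive.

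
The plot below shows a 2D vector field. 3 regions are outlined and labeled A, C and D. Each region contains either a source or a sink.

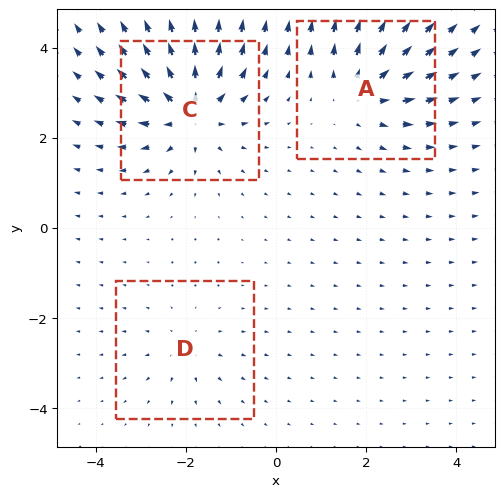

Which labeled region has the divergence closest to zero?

D

Divergence at each region's feature centre — A: about +4, C: about +5, D: about +2. Region D is closest to zero.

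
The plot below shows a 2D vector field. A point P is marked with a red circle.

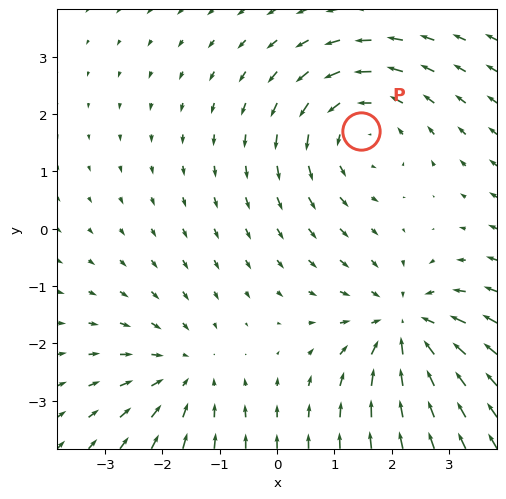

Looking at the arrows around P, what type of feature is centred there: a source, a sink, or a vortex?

vortex

At P (1.5, 1.7) the arrows circulate counterclockwise. Divergence ≈0, curl about +4 — near-zero divergence with nonzero curl is a vortex.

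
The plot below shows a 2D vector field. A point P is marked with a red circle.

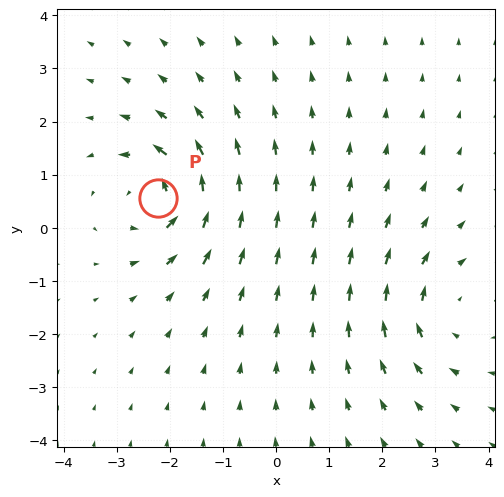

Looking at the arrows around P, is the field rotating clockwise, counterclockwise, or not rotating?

counterclockwise

Near P at (-2.2, 0.6) the arrows circulate counterclockwise. The curl (z-component) there is about +7; positive curl means counterclockwise rotation.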